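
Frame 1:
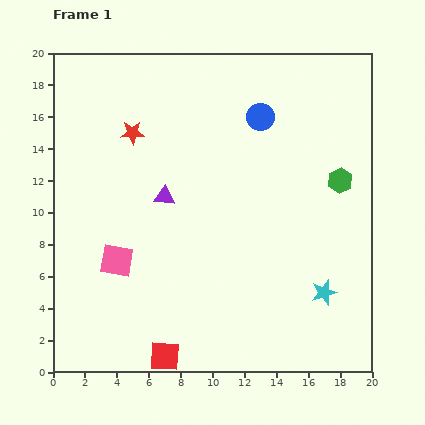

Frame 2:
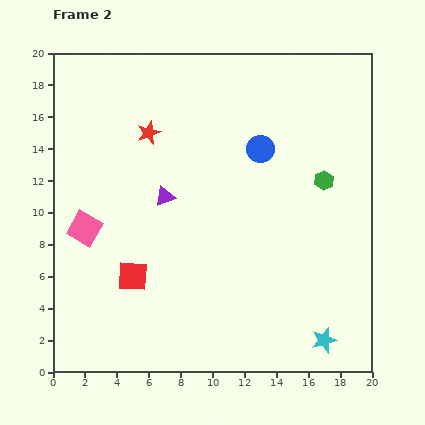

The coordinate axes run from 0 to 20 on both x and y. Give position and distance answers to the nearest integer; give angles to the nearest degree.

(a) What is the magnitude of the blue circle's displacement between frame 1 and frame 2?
2

The blue circle moved from (13, 16) to (13, 14), a distance of √(0² + 2²) ≈ 2.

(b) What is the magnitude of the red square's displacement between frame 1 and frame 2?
5

The red square moved from (7, 1) to (5, 6), a distance of √(2² + 5²) ≈ 5.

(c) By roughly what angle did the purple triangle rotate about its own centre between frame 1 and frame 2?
26° counter-clockwise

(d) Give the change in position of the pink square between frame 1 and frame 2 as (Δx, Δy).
(-2, 2)

The pink square was at (4, 7) in frame 1 and (2, 9) in frame 2.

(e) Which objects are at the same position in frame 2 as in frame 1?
the purple triangle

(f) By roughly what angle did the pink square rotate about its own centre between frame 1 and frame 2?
20° clockwise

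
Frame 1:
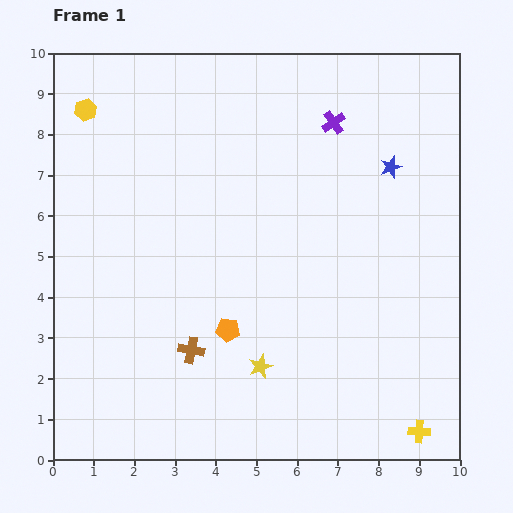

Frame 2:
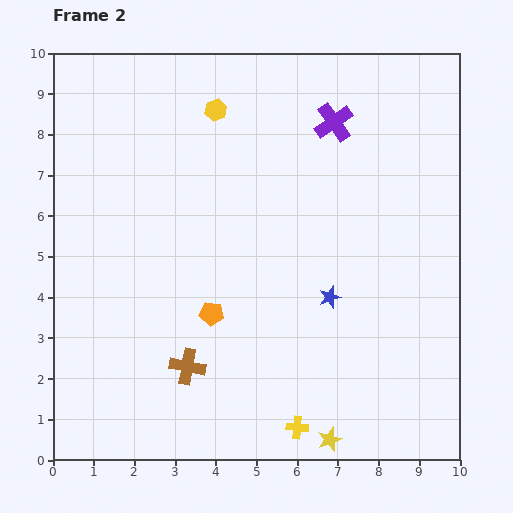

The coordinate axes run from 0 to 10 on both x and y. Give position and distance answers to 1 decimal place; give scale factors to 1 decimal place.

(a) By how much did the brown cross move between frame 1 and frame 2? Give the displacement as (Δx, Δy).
(-0.1, -0.4)

The brown cross was at (3.4, 2.7) in frame 1 and (3.3, 2.3) in frame 2.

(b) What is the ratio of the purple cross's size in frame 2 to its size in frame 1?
1.7×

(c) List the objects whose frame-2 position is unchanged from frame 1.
the purple cross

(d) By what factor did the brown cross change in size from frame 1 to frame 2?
1.3×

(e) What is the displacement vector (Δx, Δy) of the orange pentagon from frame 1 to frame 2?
(-0.4, 0.4)

The orange pentagon was at (4.3, 3.2) in frame 1 and (3.9, 3.6) in frame 2.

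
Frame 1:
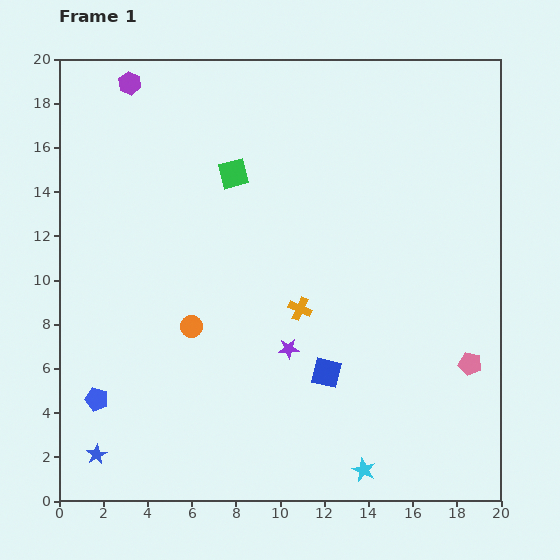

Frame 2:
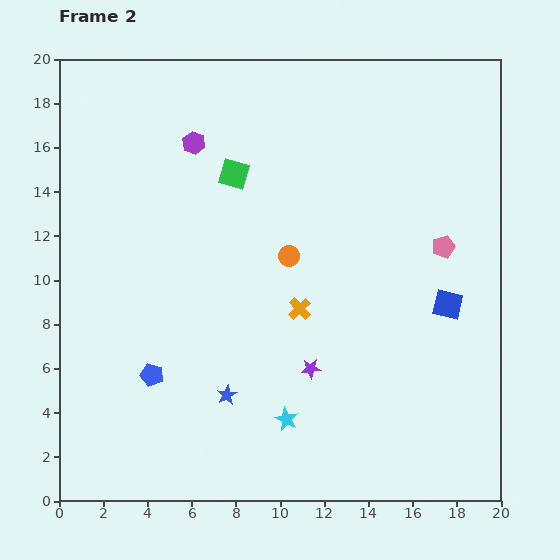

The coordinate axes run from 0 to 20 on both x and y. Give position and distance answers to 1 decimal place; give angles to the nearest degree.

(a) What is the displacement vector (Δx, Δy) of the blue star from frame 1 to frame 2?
(5.9, 2.7)

The blue star was at (1.7, 2.1) in frame 1 and (7.6, 4.8) in frame 2.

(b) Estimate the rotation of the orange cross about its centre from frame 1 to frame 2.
22° clockwise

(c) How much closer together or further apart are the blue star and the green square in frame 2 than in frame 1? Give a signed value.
-4.1

Distance in frame 1: 14.1. Distance in frame 2: 10.0.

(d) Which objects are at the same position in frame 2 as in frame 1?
the green square, the orange cross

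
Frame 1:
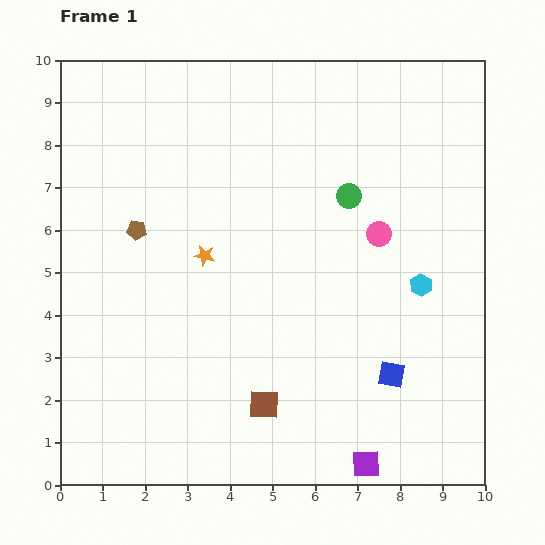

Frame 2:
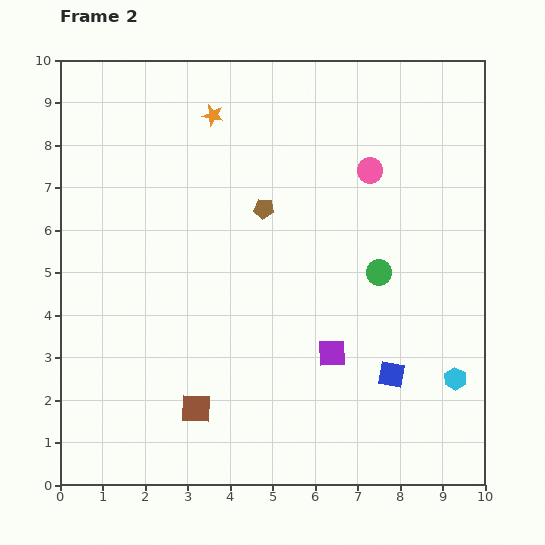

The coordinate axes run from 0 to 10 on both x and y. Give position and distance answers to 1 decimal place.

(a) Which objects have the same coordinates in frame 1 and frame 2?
the blue square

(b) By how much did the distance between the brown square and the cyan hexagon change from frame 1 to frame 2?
+1.5

Distance in frame 1: 4.6. Distance in frame 2: 6.1.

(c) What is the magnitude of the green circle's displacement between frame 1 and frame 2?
1.9

The green circle moved from (6.8, 6.8) to (7.5, 5.0), a distance of √(0.7² + 1.8²) ≈ 1.9.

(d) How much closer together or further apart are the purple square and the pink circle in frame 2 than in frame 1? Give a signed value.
-1.0

Distance in frame 1: 5.4. Distance in frame 2: 4.4.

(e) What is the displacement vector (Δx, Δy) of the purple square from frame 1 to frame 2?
(-0.8, 2.6)

The purple square was at (7.2, 0.5) in frame 1 and (6.4, 3.1) in frame 2.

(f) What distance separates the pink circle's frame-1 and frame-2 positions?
1.5

The pink circle moved from (7.5, 5.9) to (7.3, 7.4), a distance of √(0.2² + 1.5²) ≈ 1.5.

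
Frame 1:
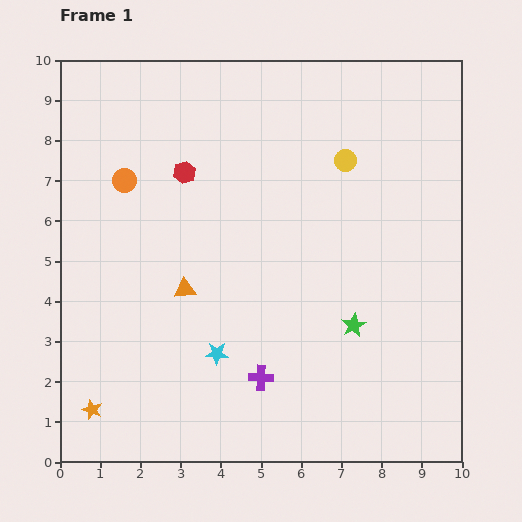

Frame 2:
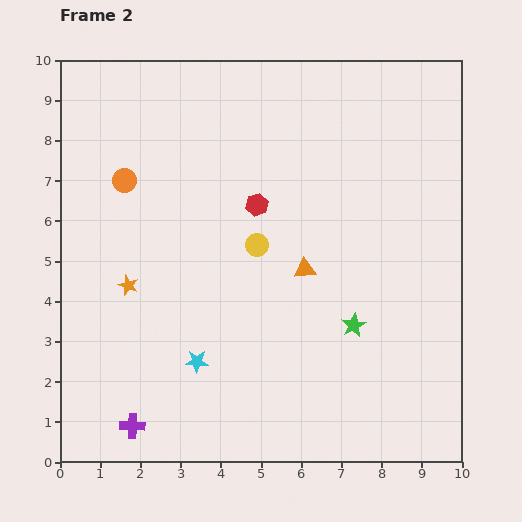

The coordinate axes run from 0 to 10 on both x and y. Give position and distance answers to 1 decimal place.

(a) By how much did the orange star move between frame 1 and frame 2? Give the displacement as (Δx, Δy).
(0.9, 3.1)

The orange star was at (0.8, 1.3) in frame 1 and (1.7, 4.4) in frame 2.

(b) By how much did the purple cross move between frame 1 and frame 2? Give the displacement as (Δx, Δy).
(-3.2, -1.2)

The purple cross was at (5.0, 2.1) in frame 1 and (1.8, 0.9) in frame 2.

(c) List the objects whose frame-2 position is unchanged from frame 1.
the green star, the orange circle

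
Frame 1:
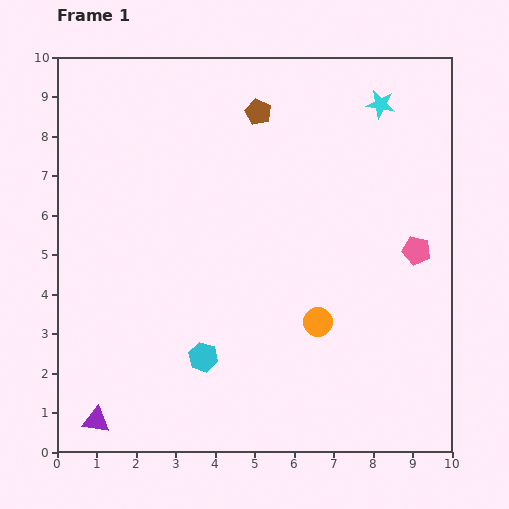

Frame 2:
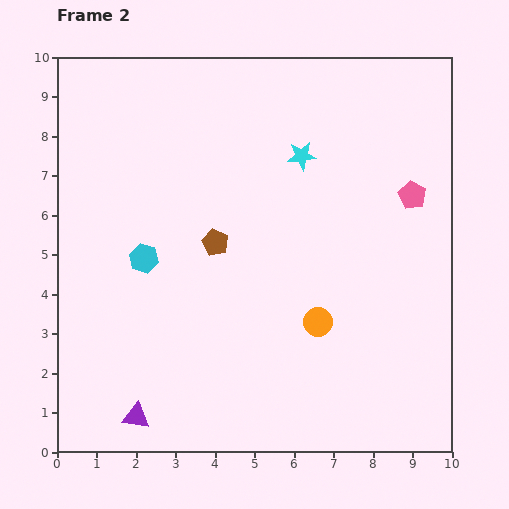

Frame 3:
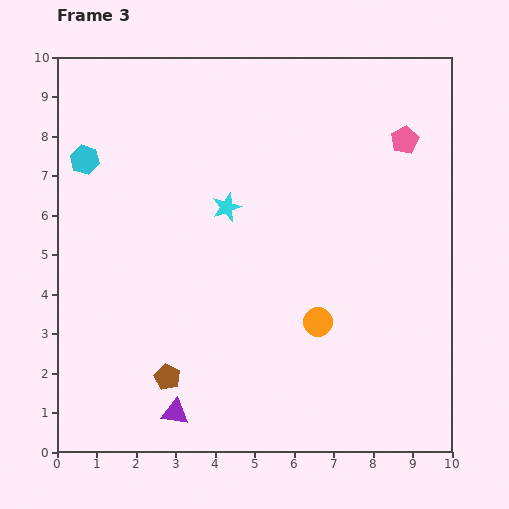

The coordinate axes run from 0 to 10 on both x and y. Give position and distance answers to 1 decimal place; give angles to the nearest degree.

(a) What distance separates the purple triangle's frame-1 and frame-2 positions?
1.0

The purple triangle moved from (1.0, 0.8) to (2.0, 0.9), a distance of √(1.0² + 0.1²) ≈ 1.0.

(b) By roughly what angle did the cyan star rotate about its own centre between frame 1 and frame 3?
30° counter-clockwise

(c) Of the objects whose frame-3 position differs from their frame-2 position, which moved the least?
the purple triangle

(moved 1.0)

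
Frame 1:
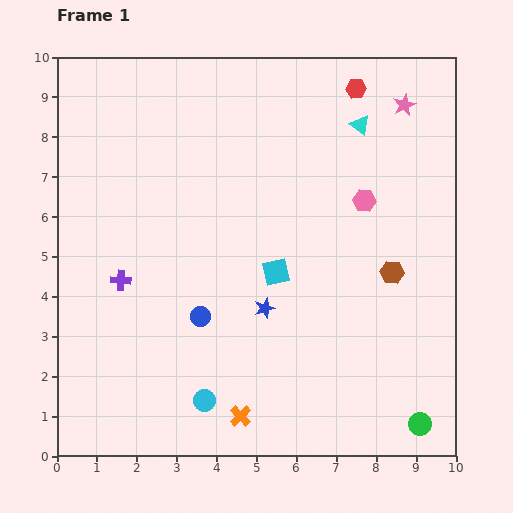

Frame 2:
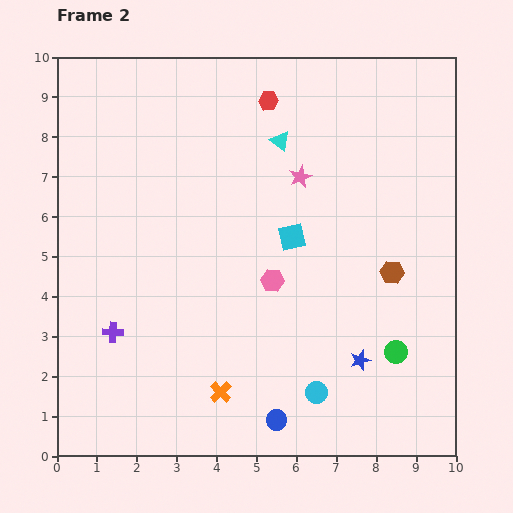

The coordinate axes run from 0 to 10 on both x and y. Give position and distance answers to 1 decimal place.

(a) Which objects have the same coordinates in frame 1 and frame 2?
the brown hexagon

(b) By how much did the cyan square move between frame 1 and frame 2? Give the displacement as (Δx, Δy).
(0.4, 0.9)

The cyan square was at (5.5, 4.6) in frame 1 and (5.9, 5.5) in frame 2.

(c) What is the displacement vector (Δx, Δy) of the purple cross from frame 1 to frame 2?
(-0.2, -1.3)

The purple cross was at (1.6, 4.4) in frame 1 and (1.4, 3.1) in frame 2.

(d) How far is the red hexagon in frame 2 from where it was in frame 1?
2.2

The red hexagon moved from (7.5, 9.2) to (5.3, 8.9), a distance of √(2.2² + 0.3²) ≈ 2.2.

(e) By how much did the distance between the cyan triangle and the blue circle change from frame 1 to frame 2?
+0.8

Distance in frame 1: 6.2. Distance in frame 2: 7.0.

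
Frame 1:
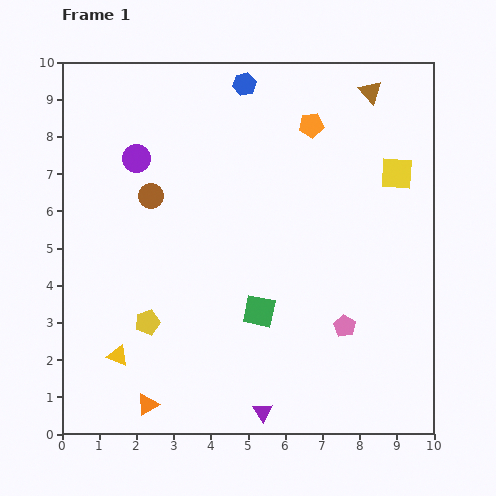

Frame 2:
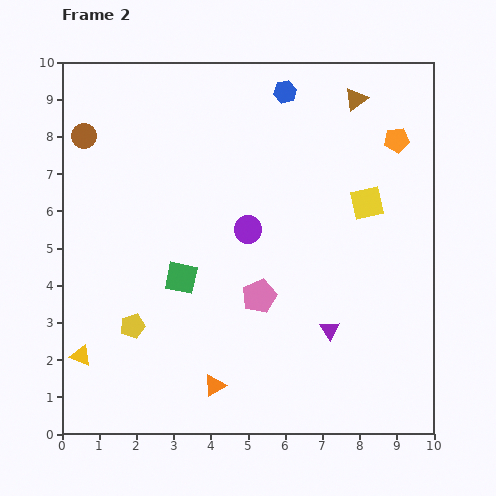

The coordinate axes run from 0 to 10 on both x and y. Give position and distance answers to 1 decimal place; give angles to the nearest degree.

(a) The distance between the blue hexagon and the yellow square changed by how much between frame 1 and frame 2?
-1.1

Distance in frame 1: 4.8. Distance in frame 2: 3.7.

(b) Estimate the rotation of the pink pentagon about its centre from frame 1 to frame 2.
17° clockwise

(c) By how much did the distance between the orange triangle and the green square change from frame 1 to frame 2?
-0.9

Distance in frame 1: 3.9. Distance in frame 2: 3.0.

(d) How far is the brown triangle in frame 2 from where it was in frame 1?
0.4

The brown triangle moved from (8.3, 9.2) to (7.9, 9.0), a distance of √(0.4² + 0.2²) ≈ 0.4.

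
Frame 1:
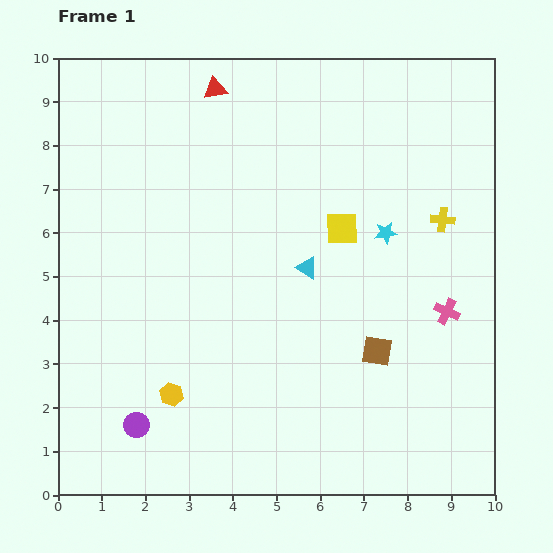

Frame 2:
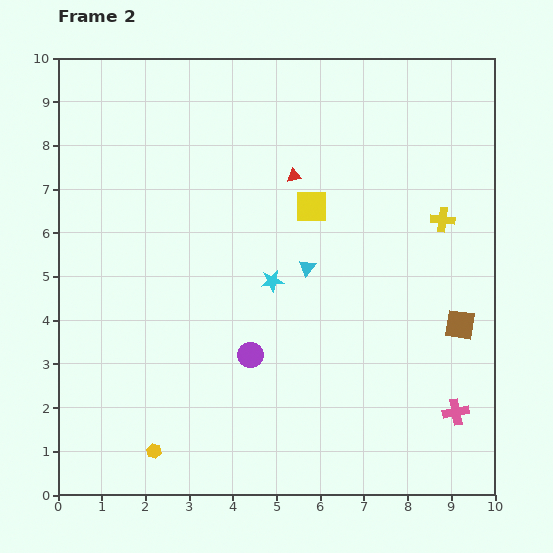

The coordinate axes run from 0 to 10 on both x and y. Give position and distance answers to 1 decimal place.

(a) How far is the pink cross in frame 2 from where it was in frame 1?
2.3

The pink cross moved from (8.9, 4.2) to (9.1, 1.9), a distance of √(0.2² + 2.3²) ≈ 2.3.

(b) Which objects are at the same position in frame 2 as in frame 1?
the yellow cross, the cyan triangle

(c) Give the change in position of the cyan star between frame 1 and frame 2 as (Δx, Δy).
(-2.6, -1.1)

The cyan star was at (7.5, 6.0) in frame 1 and (4.9, 4.9) in frame 2.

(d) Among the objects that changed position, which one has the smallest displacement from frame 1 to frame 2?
the yellow square

(moved 0.9)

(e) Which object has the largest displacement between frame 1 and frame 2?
the purple circle

(moved 3.1; next 2.8)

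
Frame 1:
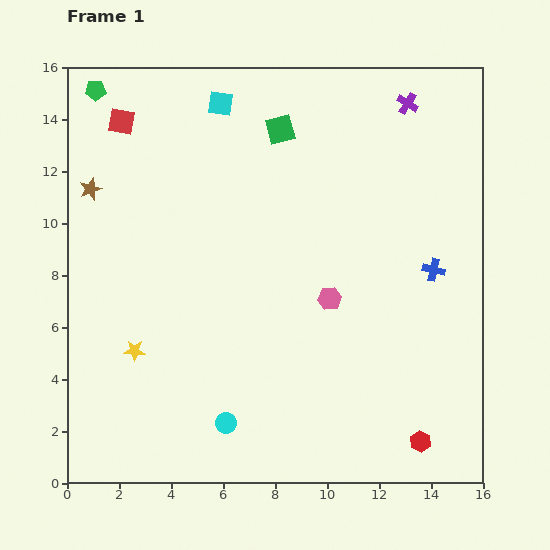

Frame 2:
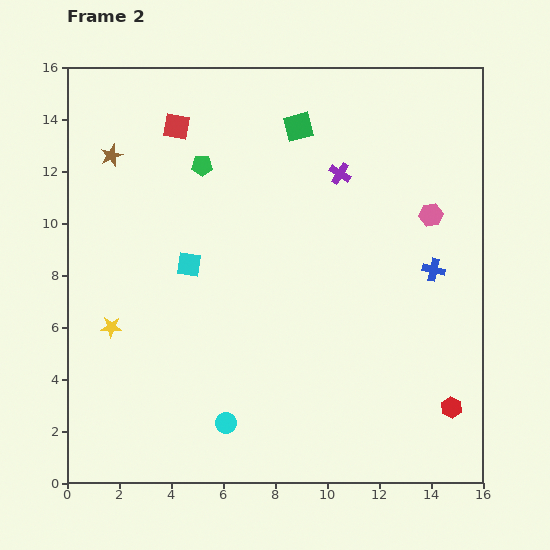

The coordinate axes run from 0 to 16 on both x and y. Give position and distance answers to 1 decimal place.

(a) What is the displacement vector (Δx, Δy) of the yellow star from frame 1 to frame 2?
(-0.9, 0.9)

The yellow star was at (2.6, 5.1) in frame 1 and (1.7, 6.0) in frame 2.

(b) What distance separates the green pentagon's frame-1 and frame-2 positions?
5.0

The green pentagon moved from (1.1, 15.1) to (5.2, 12.2), a distance of √(4.1² + 2.9²) ≈ 5.0.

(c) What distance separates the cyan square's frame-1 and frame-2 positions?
6.3

The cyan square moved from (5.9, 14.6) to (4.7, 8.4), a distance of √(1.2² + 6.2²) ≈ 6.3.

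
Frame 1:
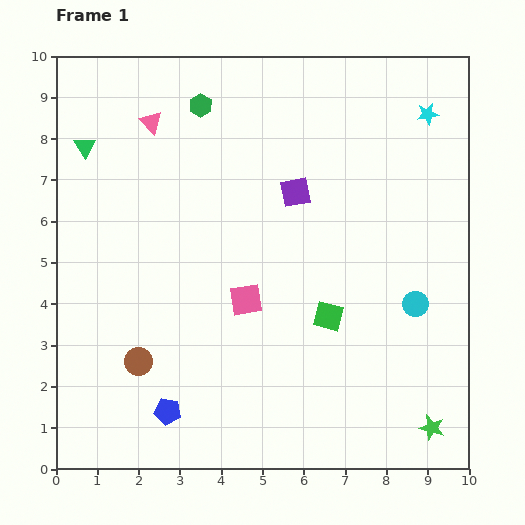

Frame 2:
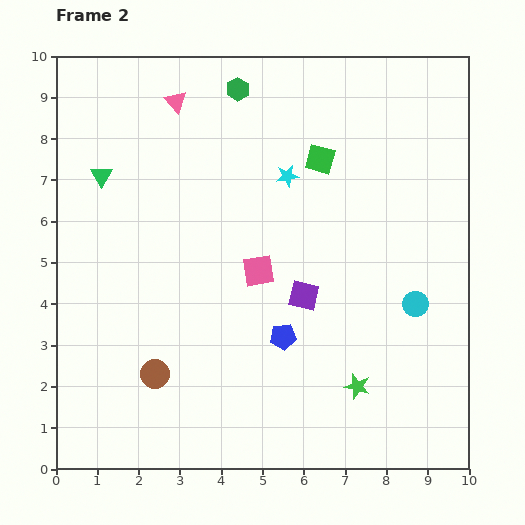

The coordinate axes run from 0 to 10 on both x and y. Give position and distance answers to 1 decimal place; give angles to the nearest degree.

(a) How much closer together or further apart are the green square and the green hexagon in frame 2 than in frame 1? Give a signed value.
-3.4

Distance in frame 1: 6.0. Distance in frame 2: 2.6.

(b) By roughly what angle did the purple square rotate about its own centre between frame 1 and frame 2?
24° clockwise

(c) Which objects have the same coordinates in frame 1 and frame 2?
the cyan circle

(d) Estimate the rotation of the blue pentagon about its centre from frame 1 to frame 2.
16° counter-clockwise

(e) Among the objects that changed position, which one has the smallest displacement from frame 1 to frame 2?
the brown circle

(moved 0.5)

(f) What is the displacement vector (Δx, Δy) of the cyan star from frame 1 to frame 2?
(-3.4, -1.5)

The cyan star was at (9.0, 8.6) in frame 1 and (5.6, 7.1) in frame 2.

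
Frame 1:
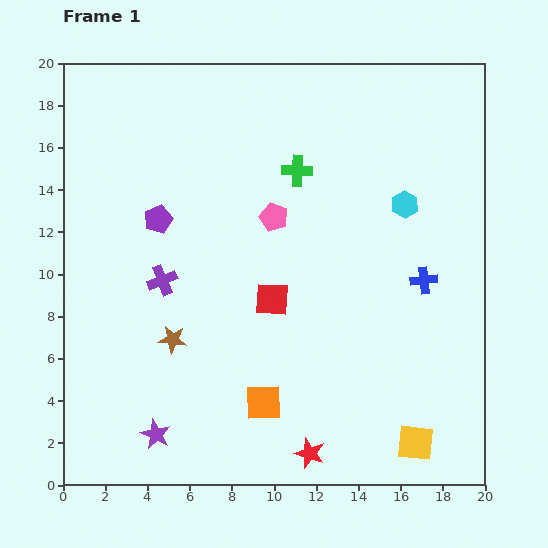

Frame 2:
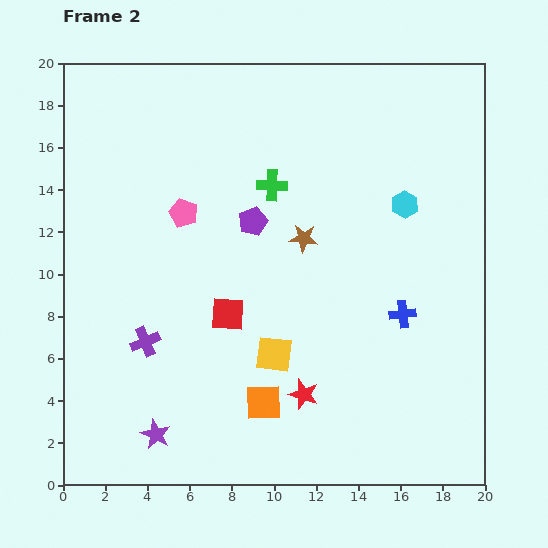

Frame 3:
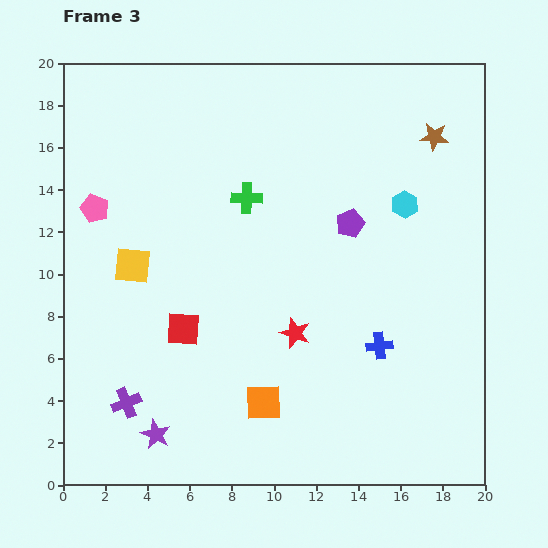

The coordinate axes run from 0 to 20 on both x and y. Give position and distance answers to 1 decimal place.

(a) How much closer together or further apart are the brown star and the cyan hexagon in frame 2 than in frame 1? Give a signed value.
-7.6

Distance in frame 1: 12.7. Distance in frame 2: 5.1.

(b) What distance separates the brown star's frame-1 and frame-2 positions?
7.8

The brown star moved from (5.2, 6.9) to (11.4, 11.7), a distance of √(6.2² + 4.8²) ≈ 7.8.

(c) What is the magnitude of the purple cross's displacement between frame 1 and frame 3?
6.0

The purple cross moved from (4.7, 9.7) to (3.0, 3.9), a distance of √(1.7² + 5.8²) ≈ 6.0.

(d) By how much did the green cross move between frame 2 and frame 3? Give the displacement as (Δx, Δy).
(-1.2, -0.6)

The green cross was at (9.9, 14.2) in frame 2 and (8.7, 13.6) in frame 3.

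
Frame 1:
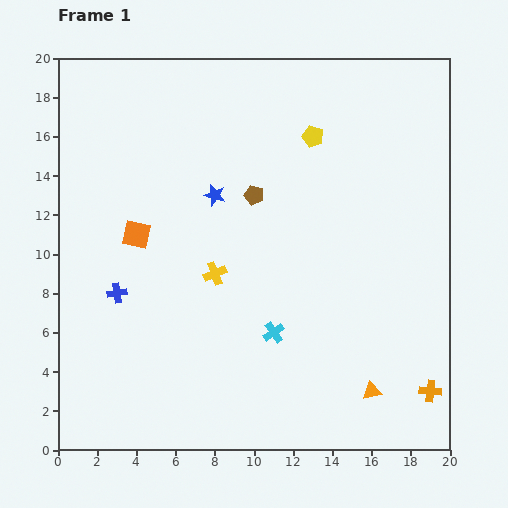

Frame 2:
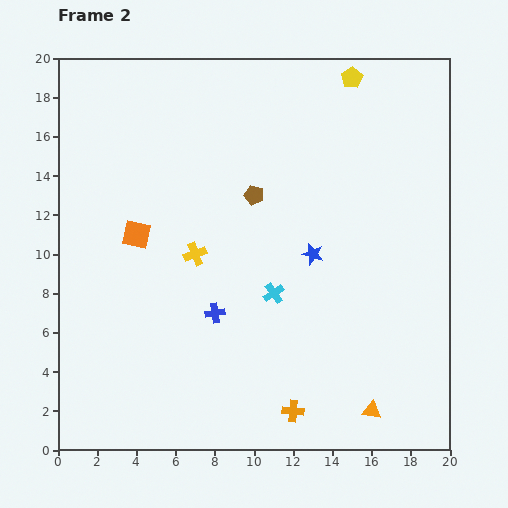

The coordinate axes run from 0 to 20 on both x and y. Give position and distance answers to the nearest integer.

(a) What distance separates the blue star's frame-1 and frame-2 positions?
6

The blue star moved from (8, 13) to (13, 10), a distance of √(5² + 3²) ≈ 6.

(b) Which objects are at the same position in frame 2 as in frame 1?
the orange square, the brown pentagon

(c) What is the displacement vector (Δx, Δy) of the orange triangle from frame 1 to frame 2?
(0, -1)

The orange triangle was at (16, 3) in frame 1 and (16, 2) in frame 2.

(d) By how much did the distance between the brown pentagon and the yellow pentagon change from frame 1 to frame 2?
+4

Distance in frame 1: 4. Distance in frame 2: 8.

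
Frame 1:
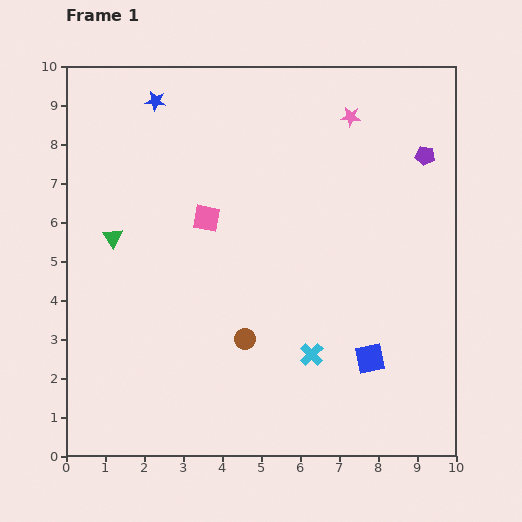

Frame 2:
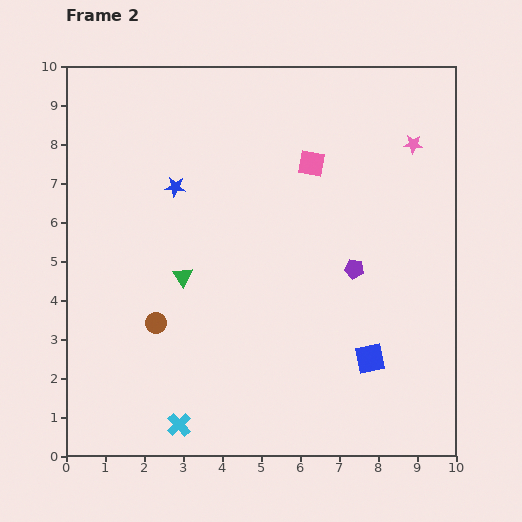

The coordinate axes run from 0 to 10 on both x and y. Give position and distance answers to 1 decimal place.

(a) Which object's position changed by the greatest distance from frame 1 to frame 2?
the cyan cross

(moved 3.8; next 3.4)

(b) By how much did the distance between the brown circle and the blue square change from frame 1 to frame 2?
+2.4

Distance in frame 1: 3.2. Distance in frame 2: 5.6.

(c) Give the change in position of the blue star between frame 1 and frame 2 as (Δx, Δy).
(0.5, -2.2)

The blue star was at (2.3, 9.1) in frame 1 and (2.8, 6.9) in frame 2.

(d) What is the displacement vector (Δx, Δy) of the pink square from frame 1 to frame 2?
(2.7, 1.4)

The pink square was at (3.6, 6.1) in frame 1 and (6.3, 7.5) in frame 2.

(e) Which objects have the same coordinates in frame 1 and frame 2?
the blue square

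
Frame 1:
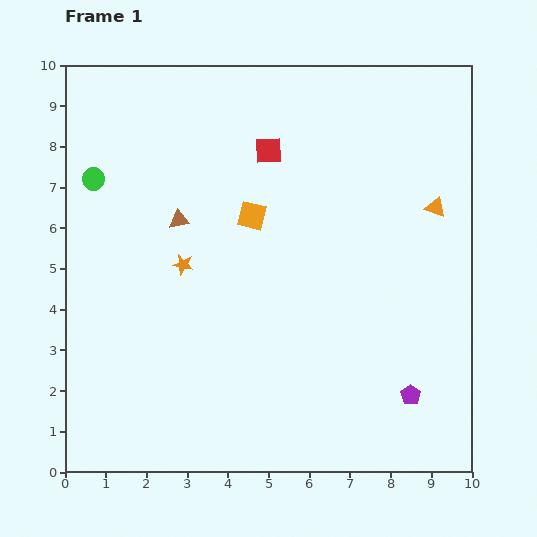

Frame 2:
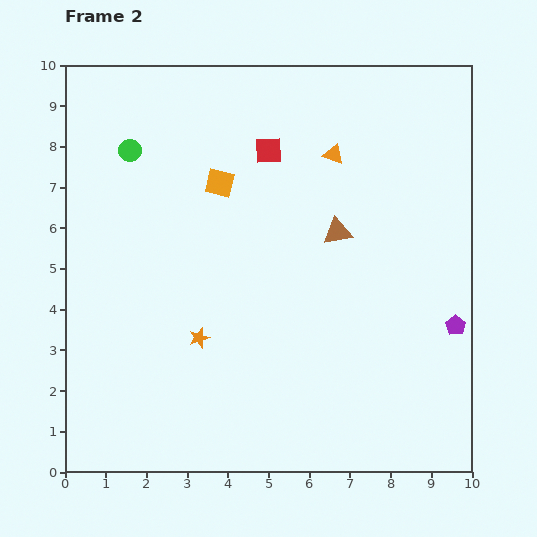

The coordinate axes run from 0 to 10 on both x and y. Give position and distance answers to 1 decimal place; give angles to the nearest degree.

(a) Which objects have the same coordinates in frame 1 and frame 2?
the red square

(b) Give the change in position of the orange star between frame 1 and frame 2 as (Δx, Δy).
(0.4, -1.8)

The orange star was at (2.9, 5.1) in frame 1 and (3.3, 3.3) in frame 2.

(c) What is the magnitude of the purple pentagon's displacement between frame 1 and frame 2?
2.0

The purple pentagon moved from (8.5, 1.9) to (9.6, 3.6), a distance of √(1.1² + 1.7²) ≈ 2.0.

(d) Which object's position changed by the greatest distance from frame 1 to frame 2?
the brown triangle

(moved 3.9; next 2.8)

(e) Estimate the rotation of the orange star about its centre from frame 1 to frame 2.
29° counter-clockwise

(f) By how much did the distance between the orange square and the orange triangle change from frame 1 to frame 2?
-1.6

Distance in frame 1: 4.5. Distance in frame 2: 2.9.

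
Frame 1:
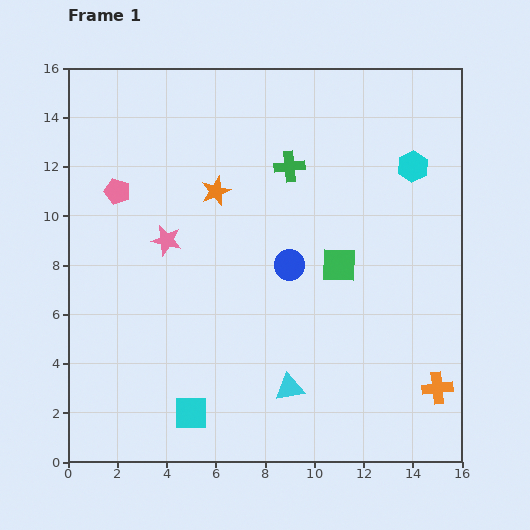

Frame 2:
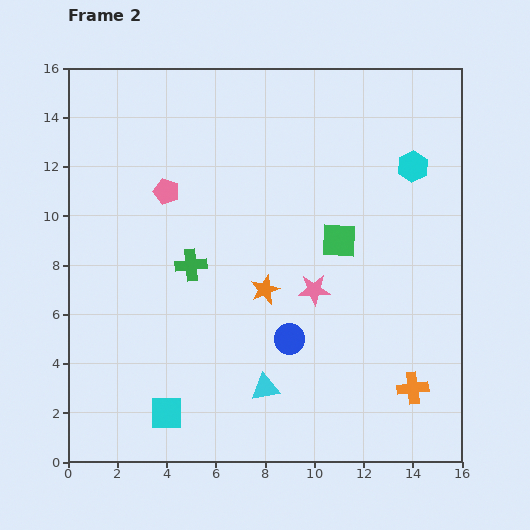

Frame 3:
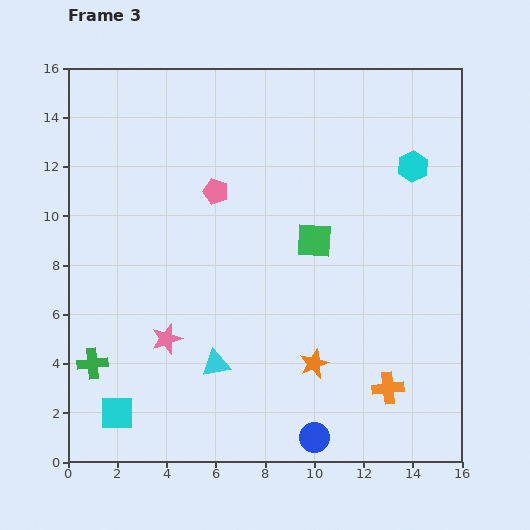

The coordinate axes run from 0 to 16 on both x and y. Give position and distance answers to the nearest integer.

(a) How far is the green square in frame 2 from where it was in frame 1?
1

The green square moved from (11, 8) to (11, 9), a distance of √(0² + 1²) ≈ 1.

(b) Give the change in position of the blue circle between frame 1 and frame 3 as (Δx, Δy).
(1, -7)

The blue circle was at (9, 8) in frame 1 and (10, 1) in frame 3.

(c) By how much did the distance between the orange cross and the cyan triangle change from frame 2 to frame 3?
+1

Distance in frame 2: 6. Distance in frame 3: 7.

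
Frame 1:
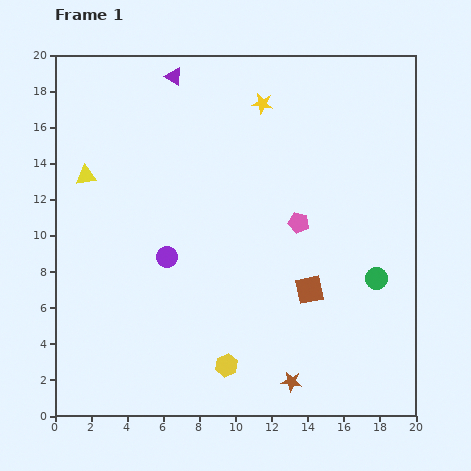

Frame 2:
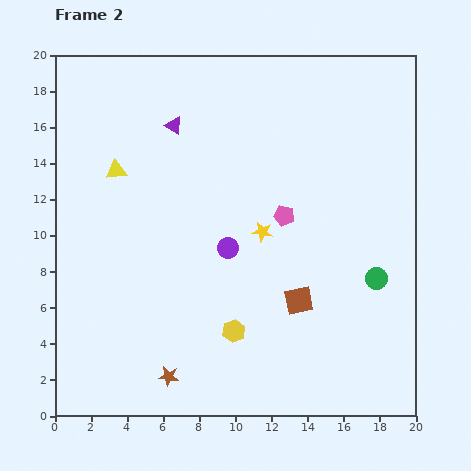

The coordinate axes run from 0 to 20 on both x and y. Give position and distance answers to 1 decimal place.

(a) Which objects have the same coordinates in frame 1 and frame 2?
the green circle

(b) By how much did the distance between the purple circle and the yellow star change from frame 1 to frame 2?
-7.9

Distance in frame 1: 10.0. Distance in frame 2: 2.1.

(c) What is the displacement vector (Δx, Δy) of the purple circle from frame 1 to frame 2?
(3.4, 0.5)

The purple circle was at (6.2, 8.8) in frame 1 and (9.6, 9.3) in frame 2.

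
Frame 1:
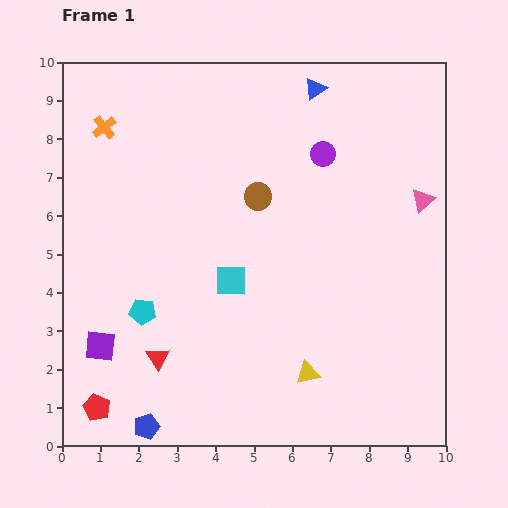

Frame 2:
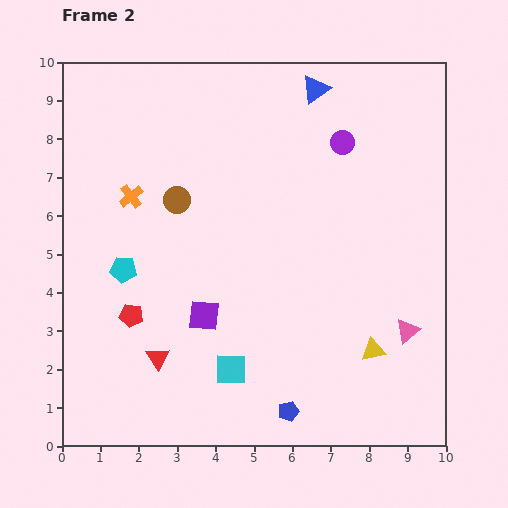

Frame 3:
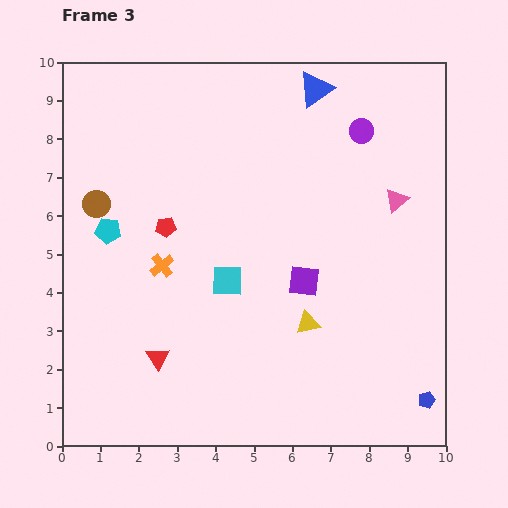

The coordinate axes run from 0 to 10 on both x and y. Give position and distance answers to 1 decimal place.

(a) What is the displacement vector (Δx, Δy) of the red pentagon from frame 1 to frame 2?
(0.9, 2.4)

The red pentagon was at (0.9, 1.0) in frame 1 and (1.8, 3.4) in frame 2.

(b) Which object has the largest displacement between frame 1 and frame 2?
the blue pentagon

(moved 3.7; next 3.4)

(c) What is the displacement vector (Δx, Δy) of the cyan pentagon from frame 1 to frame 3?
(-0.9, 2.1)

The cyan pentagon was at (2.1, 3.5) in frame 1 and (1.2, 5.6) in frame 3.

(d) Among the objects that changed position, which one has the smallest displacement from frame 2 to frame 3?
the purple circle

(moved 0.6)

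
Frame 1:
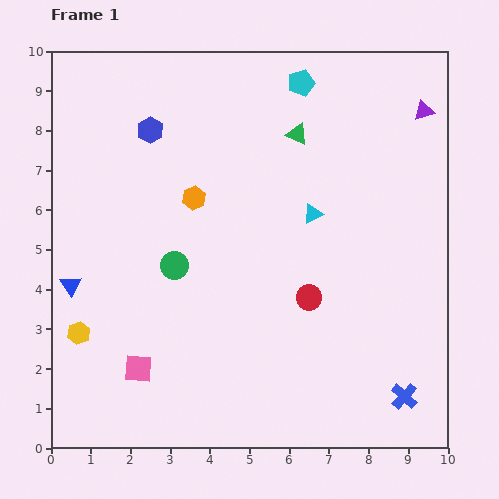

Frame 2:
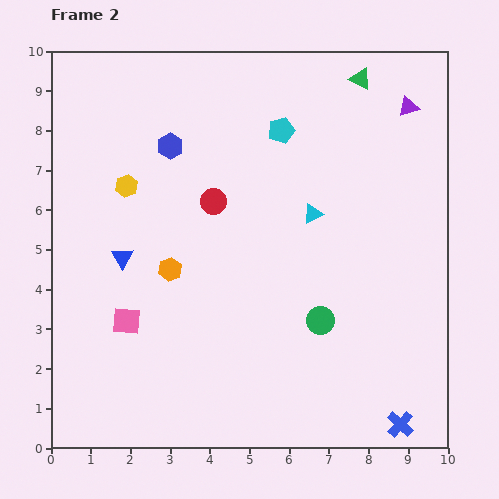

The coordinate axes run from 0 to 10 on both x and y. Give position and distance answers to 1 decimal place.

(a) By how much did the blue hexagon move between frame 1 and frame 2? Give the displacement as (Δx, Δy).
(0.5, -0.4)

The blue hexagon was at (2.5, 8.0) in frame 1 and (3.0, 7.6) in frame 2.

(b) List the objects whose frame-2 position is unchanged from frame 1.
the cyan triangle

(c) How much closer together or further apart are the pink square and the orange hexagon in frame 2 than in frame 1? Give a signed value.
-2.8

Distance in frame 1: 4.5. Distance in frame 2: 1.7.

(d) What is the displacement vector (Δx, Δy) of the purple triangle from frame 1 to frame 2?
(-0.4, 0.1)

The purple triangle was at (9.4, 8.5) in frame 1 and (9.0, 8.6) in frame 2.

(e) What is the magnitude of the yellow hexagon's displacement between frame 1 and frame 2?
3.9

The yellow hexagon moved from (0.7, 2.9) to (1.9, 6.6), a distance of √(1.2² + 3.7²) ≈ 3.9.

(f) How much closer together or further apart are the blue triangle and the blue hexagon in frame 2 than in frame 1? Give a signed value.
-1.4

Distance in frame 1: 4.4. Distance in frame 2: 3.0.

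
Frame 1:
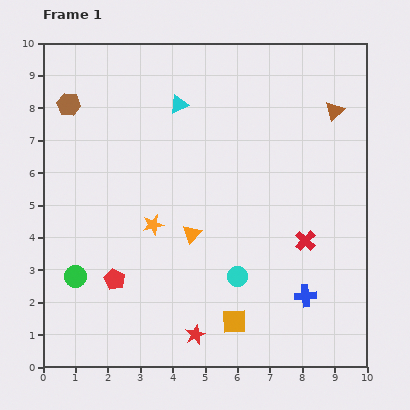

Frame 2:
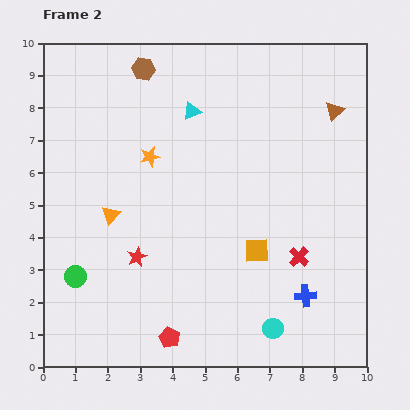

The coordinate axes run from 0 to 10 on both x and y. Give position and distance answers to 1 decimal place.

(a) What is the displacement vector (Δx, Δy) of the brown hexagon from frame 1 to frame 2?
(2.3, 1.1)

The brown hexagon was at (0.8, 8.1) in frame 1 and (3.1, 9.2) in frame 2.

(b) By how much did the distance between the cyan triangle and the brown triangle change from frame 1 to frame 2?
-0.4

Distance in frame 1: 4.8. Distance in frame 2: 4.4.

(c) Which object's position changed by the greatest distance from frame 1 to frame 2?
the red star

(moved 3.0; next 2.6)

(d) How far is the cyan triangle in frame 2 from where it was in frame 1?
0.4

The cyan triangle moved from (4.2, 8.1) to (4.6, 7.9), a distance of √(0.4² + 0.2²) ≈ 0.4.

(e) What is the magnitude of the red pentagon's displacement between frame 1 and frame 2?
2.5

The red pentagon moved from (2.2, 2.7) to (3.9, 0.9), a distance of √(1.7² + 1.8²) ≈ 2.5.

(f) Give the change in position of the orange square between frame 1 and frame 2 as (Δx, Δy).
(0.7, 2.2)

The orange square was at (5.9, 1.4) in frame 1 and (6.6, 3.6) in frame 2.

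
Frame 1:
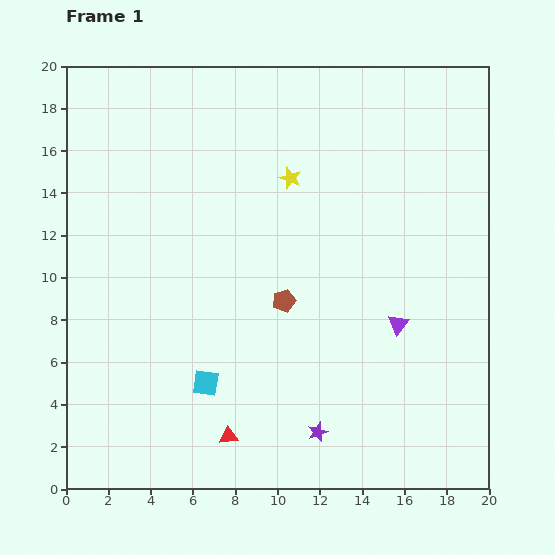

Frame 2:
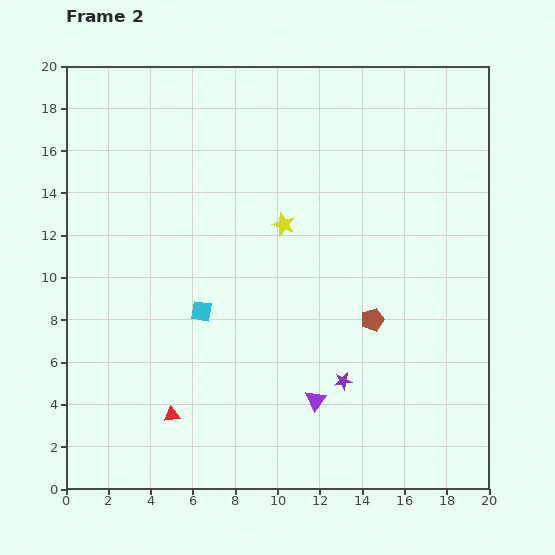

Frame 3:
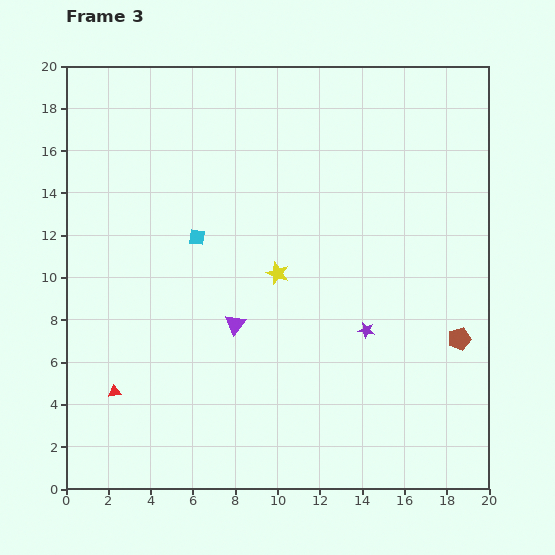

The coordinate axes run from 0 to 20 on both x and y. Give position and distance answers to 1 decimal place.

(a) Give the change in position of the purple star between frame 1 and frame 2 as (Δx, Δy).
(1.2, 2.4)

The purple star was at (11.9, 2.7) in frame 1 and (13.1, 5.1) in frame 2.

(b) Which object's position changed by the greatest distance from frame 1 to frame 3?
the brown pentagon

(moved 8.5; next 7.7)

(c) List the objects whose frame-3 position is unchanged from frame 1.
none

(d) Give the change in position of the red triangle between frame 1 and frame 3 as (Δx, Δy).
(-5.4, 2.1)

The red triangle was at (7.7, 2.5) in frame 1 and (2.3, 4.6) in frame 3.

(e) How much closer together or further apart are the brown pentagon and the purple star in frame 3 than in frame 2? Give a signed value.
+1.2

Distance in frame 2: 3.2. Distance in frame 3: 4.4.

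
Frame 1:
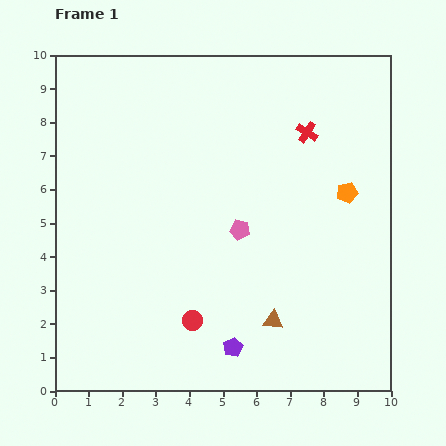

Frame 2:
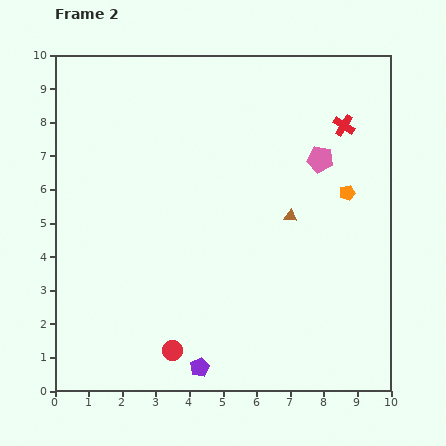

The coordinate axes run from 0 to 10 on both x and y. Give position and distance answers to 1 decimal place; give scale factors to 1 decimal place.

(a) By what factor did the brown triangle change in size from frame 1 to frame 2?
0.7×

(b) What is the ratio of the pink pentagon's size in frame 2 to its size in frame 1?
1.3×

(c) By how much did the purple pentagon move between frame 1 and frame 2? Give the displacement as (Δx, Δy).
(-1.0, -0.6)

The purple pentagon was at (5.3, 1.3) in frame 1 and (4.3, 0.7) in frame 2.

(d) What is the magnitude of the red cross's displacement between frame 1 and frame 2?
1.1

The red cross moved from (7.5, 7.7) to (8.6, 7.9), a distance of √(1.1² + 0.2²) ≈ 1.1.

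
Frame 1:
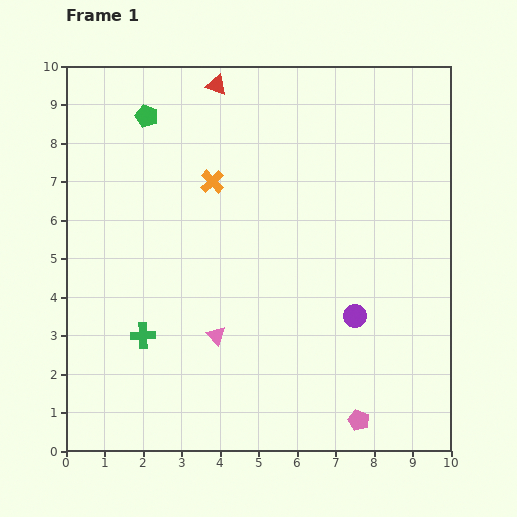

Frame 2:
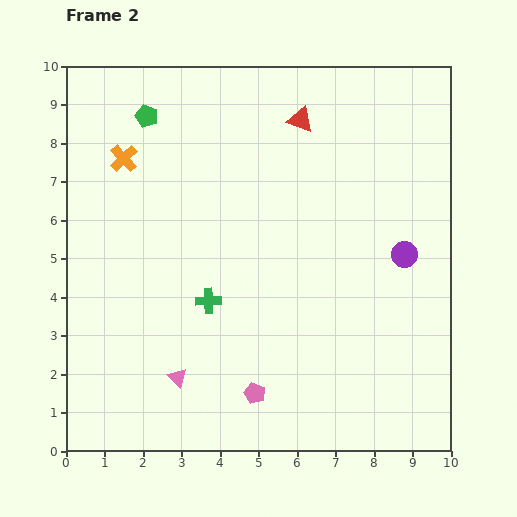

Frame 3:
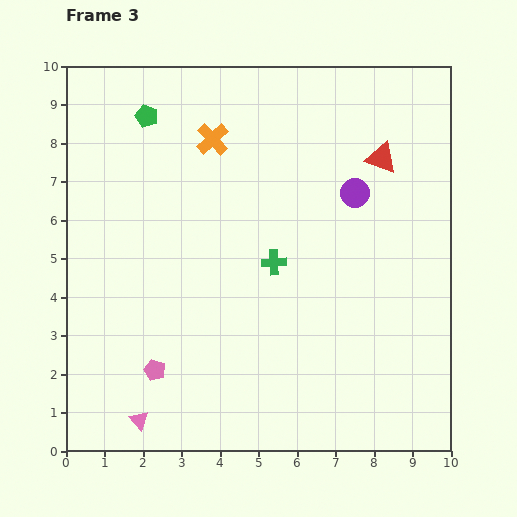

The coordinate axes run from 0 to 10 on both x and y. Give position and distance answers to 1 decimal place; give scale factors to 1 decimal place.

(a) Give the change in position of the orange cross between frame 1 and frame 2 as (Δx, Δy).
(-2.3, 0.6)

The orange cross was at (3.8, 7.0) in frame 1 and (1.5, 7.6) in frame 2.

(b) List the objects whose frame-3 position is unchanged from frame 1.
the green pentagon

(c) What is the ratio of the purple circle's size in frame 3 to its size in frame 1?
1.3×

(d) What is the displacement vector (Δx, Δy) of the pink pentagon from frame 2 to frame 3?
(-2.6, 0.6)

The pink pentagon was at (4.9, 1.5) in frame 2 and (2.3, 2.1) in frame 3.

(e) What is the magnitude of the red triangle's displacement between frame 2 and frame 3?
2.3

The red triangle moved from (6.1, 8.6) to (8.2, 7.6), a distance of √(2.1² + 1.0²) ≈ 2.3.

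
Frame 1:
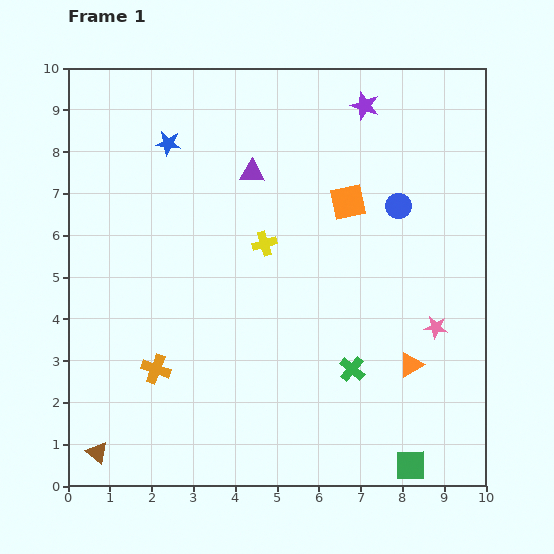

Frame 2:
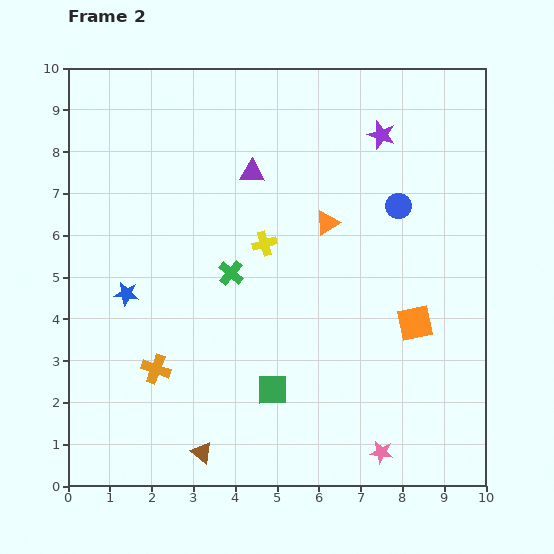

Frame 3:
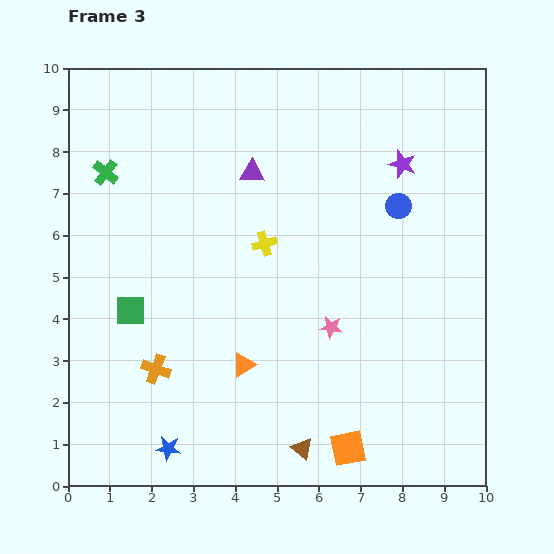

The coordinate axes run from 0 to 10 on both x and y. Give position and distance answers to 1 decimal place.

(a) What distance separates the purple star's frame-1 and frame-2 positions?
0.8

The purple star moved from (7.1, 9.1) to (7.5, 8.4), a distance of √(0.4² + 0.7²) ≈ 0.8.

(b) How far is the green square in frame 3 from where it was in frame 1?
7.7

The green square moved from (8.2, 0.5) to (1.5, 4.2), a distance of √(6.7² + 3.7²) ≈ 7.7.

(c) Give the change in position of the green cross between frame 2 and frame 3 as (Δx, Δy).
(-3.0, 2.4)

The green cross was at (3.9, 5.1) in frame 2 and (0.9, 7.5) in frame 3.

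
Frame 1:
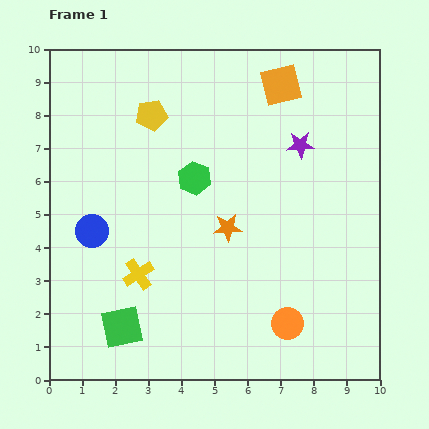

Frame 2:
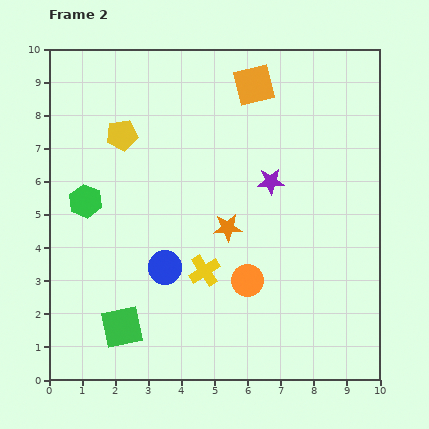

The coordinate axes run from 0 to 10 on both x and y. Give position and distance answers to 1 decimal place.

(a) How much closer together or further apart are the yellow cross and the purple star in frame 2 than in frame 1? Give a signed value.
-2.9

Distance in frame 1: 6.3. Distance in frame 2: 3.4.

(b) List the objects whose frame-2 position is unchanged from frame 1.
the orange star, the green square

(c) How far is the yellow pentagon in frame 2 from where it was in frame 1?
1.1

The yellow pentagon moved from (3.1, 8.0) to (2.2, 7.4), a distance of √(0.9² + 0.6²) ≈ 1.1.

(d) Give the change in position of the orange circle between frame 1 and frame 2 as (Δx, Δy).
(-1.2, 1.3)

The orange circle was at (7.2, 1.7) in frame 1 and (6.0, 3.0) in frame 2.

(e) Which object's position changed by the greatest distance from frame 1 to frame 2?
the green hexagon

(moved 3.4; next 2.5)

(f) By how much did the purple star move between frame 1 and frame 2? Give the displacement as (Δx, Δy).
(-0.9, -1.1)

The purple star was at (7.6, 7.1) in frame 1 and (6.7, 6.0) in frame 2.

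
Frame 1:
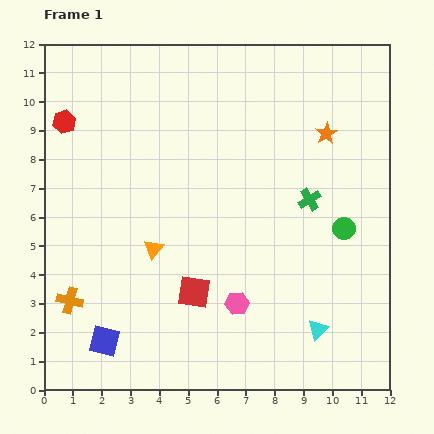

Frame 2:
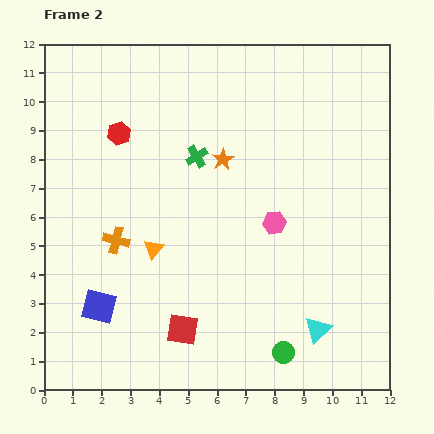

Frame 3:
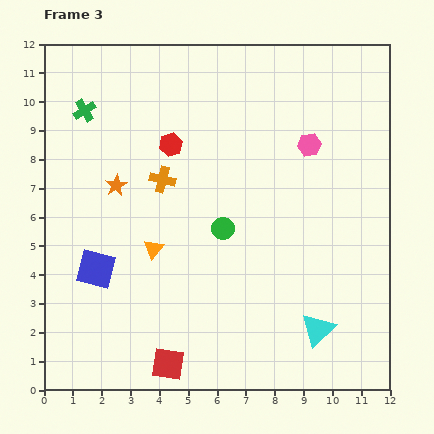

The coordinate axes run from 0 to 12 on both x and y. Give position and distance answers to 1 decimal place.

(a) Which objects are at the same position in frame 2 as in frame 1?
the orange triangle, the cyan triangle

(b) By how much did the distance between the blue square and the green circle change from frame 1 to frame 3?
-4.6

Distance in frame 1: 9.2. Distance in frame 3: 4.6.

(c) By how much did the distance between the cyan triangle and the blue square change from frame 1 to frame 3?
+0.6

Distance in frame 1: 7.4. Distance in frame 3: 8.0.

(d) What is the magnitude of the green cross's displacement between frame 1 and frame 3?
8.4

The green cross moved from (9.2, 6.6) to (1.4, 9.7), a distance of √(7.8² + 3.1²) ≈ 8.4.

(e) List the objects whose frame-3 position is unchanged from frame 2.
the orange triangle, the cyan triangle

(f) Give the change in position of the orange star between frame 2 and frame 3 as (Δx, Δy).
(-3.7, -0.9)

The orange star was at (6.2, 8.0) in frame 2 and (2.5, 7.1) in frame 3.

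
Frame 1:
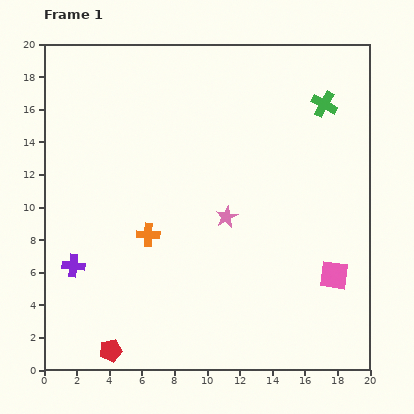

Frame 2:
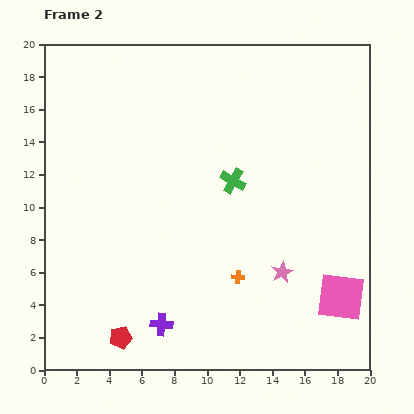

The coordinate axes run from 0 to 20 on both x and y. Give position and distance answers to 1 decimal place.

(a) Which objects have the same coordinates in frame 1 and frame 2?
none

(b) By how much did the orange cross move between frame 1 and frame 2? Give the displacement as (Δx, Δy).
(5.5, -2.6)

The orange cross was at (6.4, 8.3) in frame 1 and (11.9, 5.7) in frame 2.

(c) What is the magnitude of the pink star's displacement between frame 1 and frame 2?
4.8

The pink star moved from (11.2, 9.4) to (14.6, 6.0), a distance of √(3.4² + 3.4²) ≈ 4.8.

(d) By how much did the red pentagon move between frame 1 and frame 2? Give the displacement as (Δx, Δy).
(0.6, 0.8)

The red pentagon was at (4.1, 1.2) in frame 1 and (4.7, 2.0) in frame 2.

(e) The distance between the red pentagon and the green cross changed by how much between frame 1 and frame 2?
-8.2

Distance in frame 1: 20.0. Distance in frame 2: 11.8.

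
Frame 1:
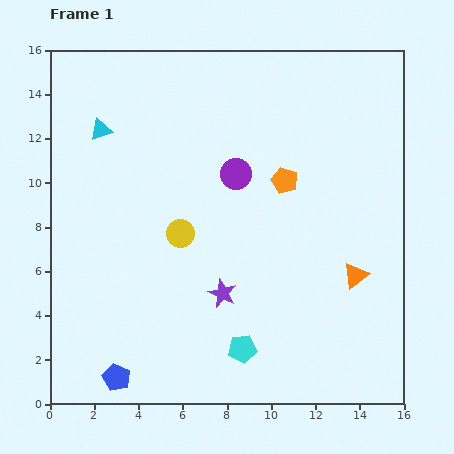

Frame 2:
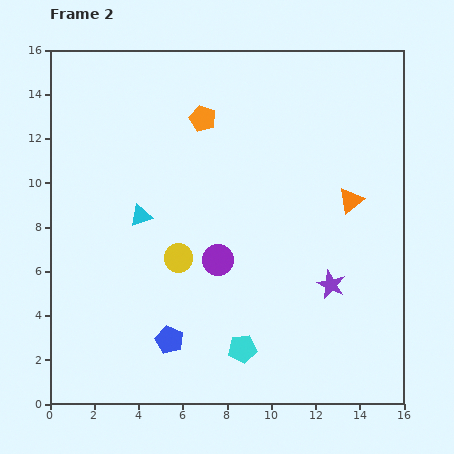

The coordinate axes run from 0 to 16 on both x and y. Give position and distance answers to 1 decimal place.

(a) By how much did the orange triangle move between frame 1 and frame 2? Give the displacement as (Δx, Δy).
(-0.2, 3.4)

The orange triangle was at (13.8, 5.8) in frame 1 and (13.6, 9.2) in frame 2.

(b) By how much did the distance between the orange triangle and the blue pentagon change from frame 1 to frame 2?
-1.4

Distance in frame 1: 11.7. Distance in frame 2: 10.3.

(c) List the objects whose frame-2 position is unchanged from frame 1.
the cyan pentagon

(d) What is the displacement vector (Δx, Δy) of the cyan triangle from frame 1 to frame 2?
(1.8, -3.9)

The cyan triangle was at (2.3, 12.4) in frame 1 and (4.1, 8.5) in frame 2.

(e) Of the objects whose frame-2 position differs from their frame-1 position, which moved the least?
the yellow circle

(moved 1.1)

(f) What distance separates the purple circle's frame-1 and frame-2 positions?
4.0

The purple circle moved from (8.4, 10.4) to (7.6, 6.5), a distance of √(0.8² + 3.9²) ≈ 4.0.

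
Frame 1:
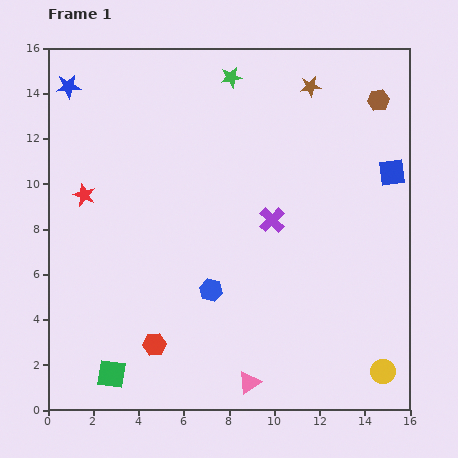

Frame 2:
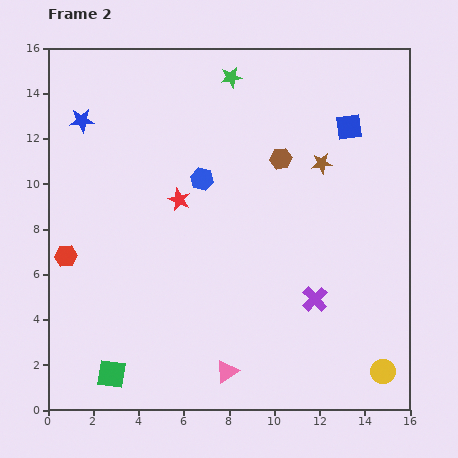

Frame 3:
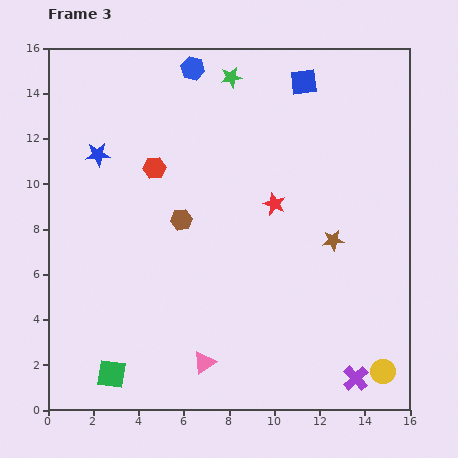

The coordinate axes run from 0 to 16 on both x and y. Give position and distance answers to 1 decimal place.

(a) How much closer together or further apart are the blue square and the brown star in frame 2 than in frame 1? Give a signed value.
-3.2

Distance in frame 1: 5.2. Distance in frame 2: 2.0.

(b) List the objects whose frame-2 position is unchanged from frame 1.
the yellow circle, the green square, the green star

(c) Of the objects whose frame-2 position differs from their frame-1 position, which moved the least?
the pink triangle

(moved 1.1)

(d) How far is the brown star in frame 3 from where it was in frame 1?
6.9

The brown star moved from (11.6, 14.3) to (12.6, 7.5), a distance of √(1.0² + 6.8²) ≈ 6.9.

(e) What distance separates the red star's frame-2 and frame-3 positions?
4.2

The red star moved from (5.8, 9.3) to (10.0, 9.1), a distance of √(4.2² + 0.2²) ≈ 4.2.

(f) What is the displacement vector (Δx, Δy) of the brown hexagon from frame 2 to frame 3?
(-4.4, -2.7)

The brown hexagon was at (10.3, 11.1) in frame 2 and (5.9, 8.4) in frame 3.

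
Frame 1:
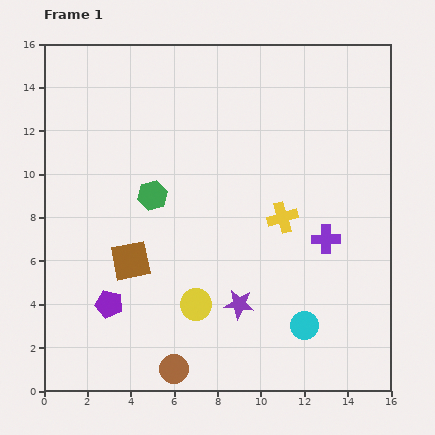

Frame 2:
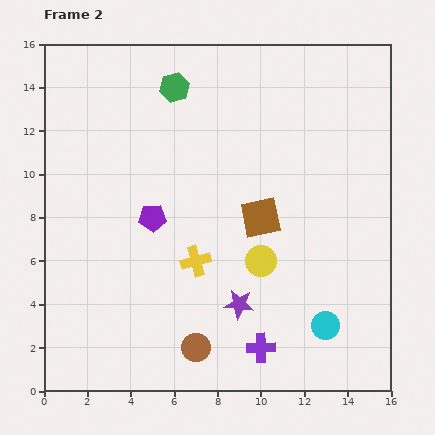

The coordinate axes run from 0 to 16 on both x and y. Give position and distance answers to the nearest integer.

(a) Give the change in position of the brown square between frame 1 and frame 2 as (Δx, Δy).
(6, 2)

The brown square was at (4, 6) in frame 1 and (10, 8) in frame 2.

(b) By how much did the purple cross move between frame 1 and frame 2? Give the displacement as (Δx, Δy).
(-3, -5)

The purple cross was at (13, 7) in frame 1 and (10, 2) in frame 2.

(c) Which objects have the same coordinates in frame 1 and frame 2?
the purple star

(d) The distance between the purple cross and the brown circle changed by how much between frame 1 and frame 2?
-6

Distance in frame 1: 9. Distance in frame 2: 3.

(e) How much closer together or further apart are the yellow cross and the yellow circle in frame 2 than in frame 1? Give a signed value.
-3

Distance in frame 1: 6. Distance in frame 2: 3.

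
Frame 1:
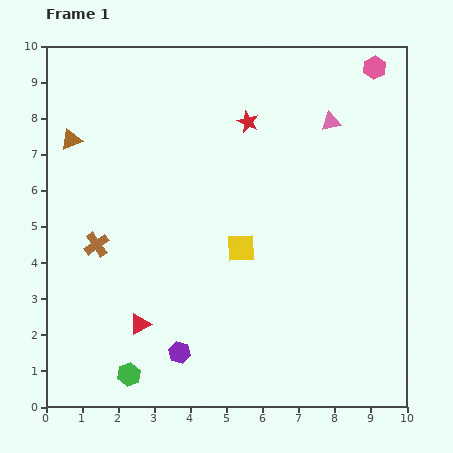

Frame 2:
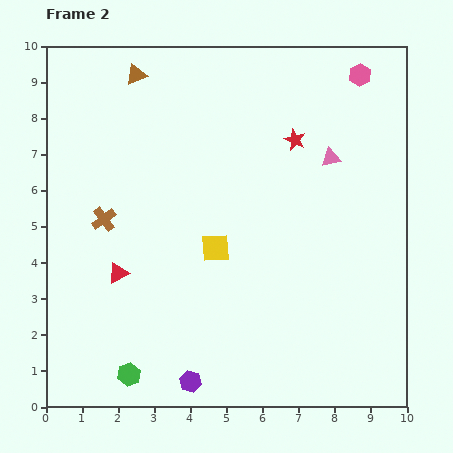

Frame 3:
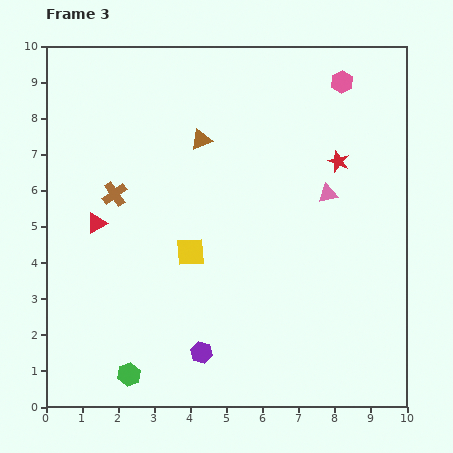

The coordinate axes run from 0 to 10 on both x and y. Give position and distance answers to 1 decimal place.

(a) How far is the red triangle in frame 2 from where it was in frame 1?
1.5

The red triangle moved from (2.6, 2.3) to (2.0, 3.7), a distance of √(0.6² + 1.4²) ≈ 1.5.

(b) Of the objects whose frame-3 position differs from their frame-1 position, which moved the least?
the purple hexagon

(moved 0.6)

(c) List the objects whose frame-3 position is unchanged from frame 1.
the green hexagon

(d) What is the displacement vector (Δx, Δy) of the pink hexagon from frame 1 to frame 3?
(-0.9, -0.4)

The pink hexagon was at (9.1, 9.4) in frame 1 and (8.2, 9.0) in frame 3.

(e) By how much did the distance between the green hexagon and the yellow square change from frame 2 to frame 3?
-0.4

Distance in frame 2: 4.2. Distance in frame 3: 3.8.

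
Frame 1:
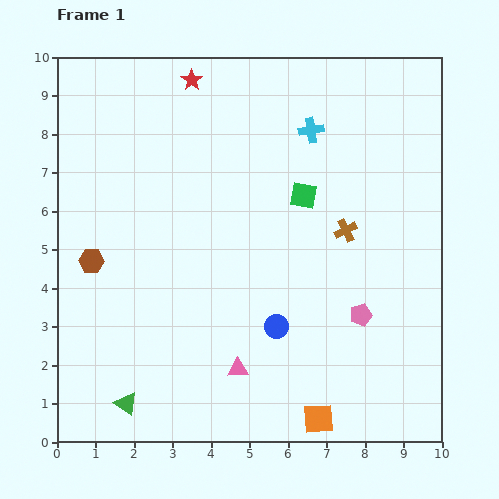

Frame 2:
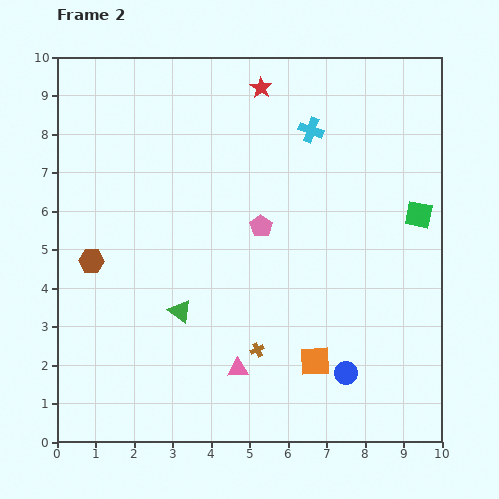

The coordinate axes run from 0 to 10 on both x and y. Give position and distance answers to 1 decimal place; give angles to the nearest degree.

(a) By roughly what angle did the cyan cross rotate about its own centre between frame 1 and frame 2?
29° clockwise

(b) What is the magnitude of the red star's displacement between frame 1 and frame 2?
1.8

The red star moved from (3.5, 9.4) to (5.3, 9.2), a distance of √(1.8² + 0.2²) ≈ 1.8.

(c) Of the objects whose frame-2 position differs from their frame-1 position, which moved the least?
the orange square

(moved 1.5)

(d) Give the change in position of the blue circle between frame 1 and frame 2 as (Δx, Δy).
(1.8, -1.2)

The blue circle was at (5.7, 3.0) in frame 1 and (7.5, 1.8) in frame 2.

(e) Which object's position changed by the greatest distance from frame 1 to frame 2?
the brown cross

(moved 3.9; next 3.5)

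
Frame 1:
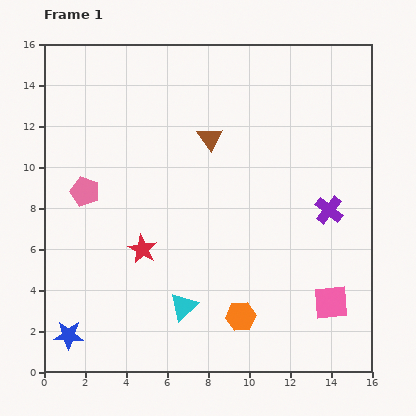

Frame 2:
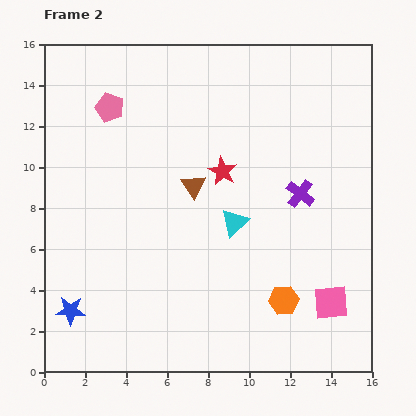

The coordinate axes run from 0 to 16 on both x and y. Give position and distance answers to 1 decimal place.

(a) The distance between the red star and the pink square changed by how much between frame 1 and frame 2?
-1.3

Distance in frame 1: 9.6. Distance in frame 2: 8.3.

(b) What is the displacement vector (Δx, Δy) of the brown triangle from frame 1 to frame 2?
(-0.8, -2.3)

The brown triangle was at (8.1, 11.4) in frame 1 and (7.3, 9.1) in frame 2.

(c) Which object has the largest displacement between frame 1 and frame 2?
the red star

(moved 5.4; next 4.8)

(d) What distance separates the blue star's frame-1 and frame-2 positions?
1.2

The blue star moved from (1.2, 1.8) to (1.3, 3.0), a distance of √(0.1² + 1.2²) ≈ 1.2.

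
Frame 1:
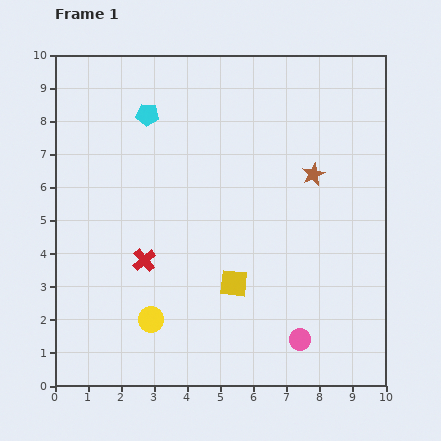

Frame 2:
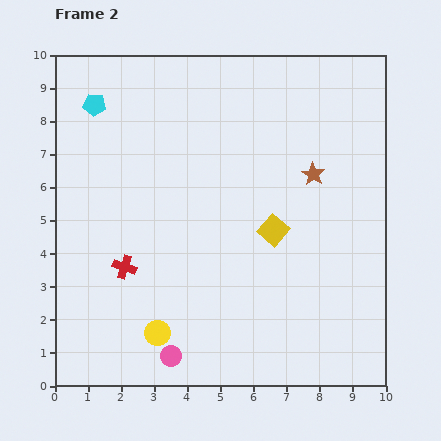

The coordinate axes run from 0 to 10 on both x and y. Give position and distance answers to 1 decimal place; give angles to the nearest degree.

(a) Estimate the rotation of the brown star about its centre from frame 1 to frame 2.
17° counter-clockwise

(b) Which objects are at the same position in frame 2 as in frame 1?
the brown star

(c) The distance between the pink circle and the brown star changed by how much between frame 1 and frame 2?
+2.0

Distance in frame 1: 5.0. Distance in frame 2: 7.0.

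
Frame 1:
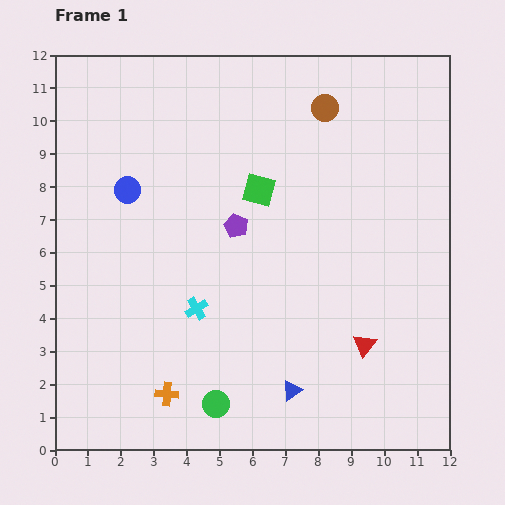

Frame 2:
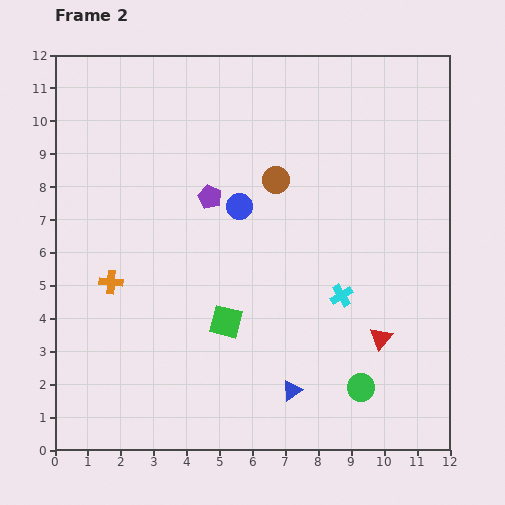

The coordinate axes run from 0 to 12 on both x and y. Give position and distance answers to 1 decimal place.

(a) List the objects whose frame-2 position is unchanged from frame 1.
the blue triangle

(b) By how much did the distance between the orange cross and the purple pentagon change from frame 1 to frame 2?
-1.5

Distance in frame 1: 5.5. Distance in frame 2: 4.0.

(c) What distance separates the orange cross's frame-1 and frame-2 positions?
3.8

The orange cross moved from (3.4, 1.7) to (1.7, 5.1), a distance of √(1.7² + 3.4²) ≈ 3.8.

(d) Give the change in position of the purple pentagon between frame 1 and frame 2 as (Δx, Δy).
(-0.8, 0.9)

The purple pentagon was at (5.5, 6.8) in frame 1 and (4.7, 7.7) in frame 2.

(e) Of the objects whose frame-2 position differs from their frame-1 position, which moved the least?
the red triangle

(moved 0.5)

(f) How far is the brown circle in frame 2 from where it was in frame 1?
2.7

The brown circle moved from (8.2, 10.4) to (6.7, 8.2), a distance of √(1.5² + 2.2²) ≈ 2.7.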